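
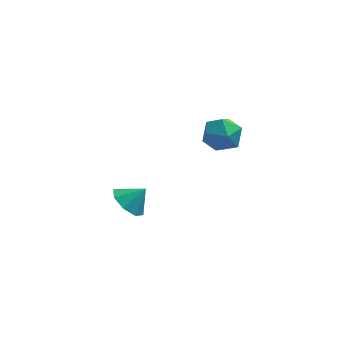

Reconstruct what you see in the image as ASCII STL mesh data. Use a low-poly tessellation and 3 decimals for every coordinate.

solid 
facet normal -0.620 0.111 0.777
outer loop
vertex -0.441 3.096 3.971
vertex -0.465 2.063 4.1
vertex 0.254 2.633 4.592
endloop
endfacet
facet normal -0.188 0.675 0.714
outer loop
vertex -0.441 3.096 3.971
vertex 0.254 2.633 4.592
vertex 0.556 3.395 3.951
endloop
endfacet
facet normal -0.285 0.956 0.065
outer loop
vertex -0.441 3.096 3.971
vertex 0.556 3.395 3.951
vertex 0.023 3.296 3.062
endloop
endfacet
facet normal -0.778 0.567 -0.272
outer loop
vertex -0.441 3.096 3.971
vertex 0.023 3.296 3.062
vertex -0.608 2.474 3.154
endloop
endfacet
facet normal -0.985 0.044 0.168
outer loop
vertex -0.441 3.096 3.971
vertex -0.608 2.474 3.154
vertex -0.465 2.063 4.1
endloop
endfacet
facet normal 0.487 0.441 0.754
outer loop
vertex 0.556 3.395 3.951
vertex 0.254 2.633 4.592
vertex 1.148 2.546 4.066
endloop
endfacet
facet normal -0.213 -0.470 0.856
outer loop
vertex 0.254 2.633 4.592
vertex -0.465 2.063 4.1
vertex 0.517 1.724 4.158
endloop
endfacet
facet normal -0.805 -0.579 -0.130
outer loop
vertex -0.465 2.063 4.1
vertex -0.608 2.474 3.154
vertex -0.016 1.625 3.269
endloop
endfacet
facet normal -0.469 0.266 -0.842
outer loop
vertex -0.608 2.474 3.154
vertex 0.023 3.296 3.062
vertex 0.286 2.387 2.628
endloop
endfacet
facet normal 0.327 0.897 -0.296
outer loop
vertex 0.023 3.296 3.062
vertex 0.556 3.395 3.951
vertex 1.005 2.957 3.12
endloop
endfacet
facet normal 0.778 -0.567 0.272
outer loop
vertex 0.981 1.924 3.249
vertex 1.148 2.546 4.066
vertex 0.517 1.724 4.158
endloop
endfacet
facet normal 0.285 -0.956 -0.065
outer loop
vertex 0.981 1.924 3.249
vertex 0.517 1.724 4.158
vertex -0.016 1.625 3.269
endloop
endfacet
facet normal 0.188 -0.675 -0.714
outer loop
vertex 0.981 1.924 3.249
vertex -0.016 1.625 3.269
vertex 0.286 2.387 2.628
endloop
endfacet
facet normal 0.620 -0.111 -0.777
outer loop
vertex 0.981 1.924 3.249
vertex 0.286 2.387 2.628
vertex 1.005 2.957 3.12
endloop
endfacet
facet normal 0.985 -0.044 -0.168
outer loop
vertex 0.981 1.924 3.249
vertex 1.005 2.957 3.12
vertex 1.148 2.546 4.066
endloop
endfacet
facet normal 0.469 -0.266 0.842
outer loop
vertex 0.517 1.724 4.158
vertex 1.148 2.546 4.066
vertex 0.254 2.633 4.592
endloop
endfacet
facet normal -0.327 -0.897 0.296
outer loop
vertex -0.016 1.625 3.269
vertex 0.517 1.724 4.158
vertex -0.465 2.063 4.1
endloop
endfacet
facet normal -0.487 -0.441 -0.754
outer loop
vertex 0.286 2.387 2.628
vertex -0.016 1.625 3.269
vertex -0.608 2.474 3.154
endloop
endfacet
facet normal 0.213 0.470 -0.856
outer loop
vertex 1.005 2.957 3.12
vertex 0.286 2.387 2.628
vertex 0.023 3.296 3.062
endloop
endfacet
facet normal 0.805 0.579 0.130
outer loop
vertex 1.148 2.546 4.066
vertex 1.005 2.957 3.12
vertex 0.556 3.395 3.951
endloop
endfacet
facet normal -0.680 -0.168 -0.714
outer loop
vertex -3.34 3.057 -2.978
vertex -4.048 3.459 -2.398
vertex -3.413 3.811 -3.086
endloop
endfacet
facet normal 0.991 0.080 -0.108
outer loop
vertex -3.34 3.057 -2.978
vertex -3.413 3.811 -3.086
vertex -3.232 3.661 -1.542
endloop
endfacet
facet normal -0.680 -0.169 -0.714
outer loop
vertex -3.413 3.811 -3.086
vertex -4.048 3.459 -2.398
vertex -3.859 4.359 -2.791
endloop
endfacet
facet normal 0.768 0.640 -0.028
outer loop
vertex -3.413 3.811 -3.086
vertex -3.859 4.359 -2.791
vertex -3.232 3.661 -1.542
endloop
endfacet
facet normal -0.681 -0.168 -0.713
outer loop
vertex -3.859 4.359 -2.791
vertex -4.048 3.459 -2.398
vertex -4.415 4.38 -2.265
endloop
endfacet
facet normal 0.339 0.883 0.323
outer loop
vertex -3.859 4.359 -2.791
vertex -4.415 4.38 -2.265
vertex -3.232 3.661 -1.542
endloop
endfacet
facet normal -0.680 -0.168 -0.714
outer loop
vertex -4.415 4.38 -2.265
vertex -4.048 3.459 -2.398
vertex -4.756 3.861 -1.818
endloop
endfacet
facet normal -0.046 0.669 0.742
outer loop
vertex -4.415 4.38 -2.265
vertex -4.756 3.861 -1.818
vertex -3.232 3.661 -1.542
endloop
endfacet
facet normal -0.680 -0.168 -0.714
outer loop
vertex -4.756 3.861 -1.818
vertex -4.048 3.459 -2.398
vertex -4.683 3.107 -1.71
endloop
endfacet
facet normal -0.161 0.125 0.979
outer loop
vertex -4.756 3.861 -1.818
vertex -4.683 3.107 -1.71
vertex -3.232 3.661 -1.542
endloop
endfacet
facet normal -0.680 -0.168 -0.714
outer loop
vertex -4.683 3.107 -1.71
vertex -4.048 3.459 -2.398
vertex -4.237 2.559 -2.006
endloop
endfacet
facet normal 0.062 -0.435 0.898
outer loop
vertex -4.683 3.107 -1.71
vertex -4.237 2.559 -2.006
vertex -3.232 3.661 -1.542
endloop
endfacet
facet normal -0.680 -0.168 -0.714
outer loop
vertex -4.237 2.559 -2.006
vertex -4.048 3.459 -2.398
vertex -3.681 2.538 -2.531
endloop
endfacet
facet normal 0.491 -0.678 0.547
outer loop
vertex -4.237 2.559 -2.006
vertex -3.681 2.538 -2.531
vertex -3.232 3.661 -1.542
endloop
endfacet
facet normal -0.680 -0.168 -0.714
outer loop
vertex -3.681 2.538 -2.531
vertex -4.048 3.459 -2.398
vertex -3.34 3.057 -2.978
endloop
endfacet
facet normal 0.876 -0.464 0.129
outer loop
vertex -3.681 2.538 -2.531
vertex -3.34 3.057 -2.978
vertex -3.232 3.661 -1.542
endloop
endfacet

endsolid


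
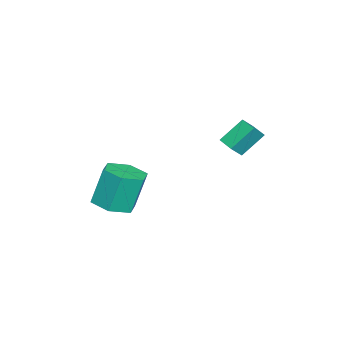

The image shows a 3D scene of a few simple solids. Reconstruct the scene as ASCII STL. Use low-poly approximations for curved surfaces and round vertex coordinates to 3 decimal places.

solid 
facet normal 0.191 -0.237 -0.953
outer loop
vertex 0.283 -3.247 -0.092
vertex -0.666 -3.367 -0.252
vertex -0.258 -2.497 -0.387
endloop
endfacet
facet normal 0.808 0.589 0.015
outer loop
vertex 0.283 -3.247 -0.092
vertex -0.258 -2.497 -0.387
vertex -0.065 -2.813 1.651
endloop
endfacet
facet normal 0.808 0.589 0.015
outer loop
vertex -0.065 -2.813 1.651
vertex -0.258 -2.497 -0.387
vertex -0.606 -2.064 1.357
endloop
endfacet
facet normal -0.190 0.237 0.953
outer loop
vertex -0.065 -2.813 1.651
vertex -0.606 -2.064 1.357
vertex -1.014 -2.933 1.492
endloop
endfacet
facet normal 0.190 -0.237 -0.953
outer loop
vertex -0.258 -2.497 -0.387
vertex -0.666 -3.367 -0.252
vertex -1.207 -2.618 -0.546
endloop
endfacet
facet normal -0.080 0.964 -0.255
outer loop
vertex -0.258 -2.497 -0.387
vertex -1.207 -2.618 -0.546
vertex -0.606 -2.064 1.357
endloop
endfacet
facet normal -0.079 0.964 -0.256
outer loop
vertex -0.606 -2.064 1.357
vertex -1.207 -2.618 -0.546
vertex -1.555 -2.184 1.197
endloop
endfacet
facet normal -0.191 0.237 0.953
outer loop
vertex -0.606 -2.064 1.357
vertex -1.555 -2.184 1.197
vertex -1.014 -2.933 1.492
endloop
endfacet
facet normal 0.190 -0.237 -0.953
outer loop
vertex -1.207 -2.618 -0.546
vertex -0.666 -3.367 -0.252
vertex -1.615 -3.487 -0.411
endloop
endfacet
facet normal -0.887 0.374 -0.270
outer loop
vertex -1.207 -2.618 -0.546
vertex -1.615 -3.487 -0.411
vertex -1.555 -2.184 1.197
endloop
endfacet
facet normal -0.887 0.374 -0.270
outer loop
vertex -1.555 -2.184 1.197
vertex -1.615 -3.487 -0.411
vertex -1.963 -3.053 1.332
endloop
endfacet
facet normal -0.191 0.237 0.953
outer loop
vertex -1.555 -2.184 1.197
vertex -1.963 -3.053 1.332
vertex -1.014 -2.933 1.492
endloop
endfacet
facet normal 0.190 -0.237 -0.953
outer loop
vertex -1.615 -3.487 -0.411
vertex -0.666 -3.367 -0.252
vertex -1.074 -4.236 -0.117
endloop
endfacet
facet normal -0.808 -0.589 -0.015
outer loop
vertex -1.615 -3.487 -0.411
vertex -1.074 -4.236 -0.117
vertex -1.963 -3.053 1.332
endloop
endfacet
facet normal -0.808 -0.589 -0.015
outer loop
vertex -1.963 -3.053 1.332
vertex -1.074 -4.236 -0.117
vertex -1.422 -3.803 1.627
endloop
endfacet
facet normal -0.191 0.237 0.953
outer loop
vertex -1.963 -3.053 1.332
vertex -1.422 -3.803 1.627
vertex -1.014 -2.933 1.492
endloop
endfacet
facet normal 0.191 -0.237 -0.953
outer loop
vertex -1.074 -4.236 -0.117
vertex -0.666 -3.367 -0.252
vertex -0.125 -4.116 0.043
endloop
endfacet
facet normal 0.079 -0.964 0.255
outer loop
vertex -1.074 -4.236 -0.117
vertex -0.125 -4.116 0.043
vertex -1.422 -3.803 1.627
endloop
endfacet
facet normal 0.080 -0.963 0.256
outer loop
vertex -1.422 -3.803 1.627
vertex -0.125 -4.116 0.043
vertex -0.473 -3.682 1.786
endloop
endfacet
facet normal -0.190 0.237 0.953
outer loop
vertex -1.422 -3.803 1.627
vertex -0.473 -3.682 1.786
vertex -1.014 -2.933 1.492
endloop
endfacet
facet normal 0.191 -0.237 -0.953
outer loop
vertex -0.125 -4.116 0.043
vertex -0.666 -3.367 -0.252
vertex 0.283 -3.247 -0.092
endloop
endfacet
facet normal 0.887 -0.374 0.270
outer loop
vertex -0.125 -4.116 0.043
vertex 0.283 -3.247 -0.092
vertex -0.473 -3.682 1.786
endloop
endfacet
facet normal 0.887 -0.374 0.270
outer loop
vertex -0.473 -3.682 1.786
vertex 0.283 -3.247 -0.092
vertex -0.065 -2.813 1.651
endloop
endfacet
facet normal -0.190 0.237 0.953
outer loop
vertex -0.473 -3.682 1.786
vertex -0.065 -2.813 1.651
vertex -1.014 -2.933 1.492
endloop
endfacet
facet normal -0.656 -0.737 0.163
outer loop
vertex -2.377 1.463 4.382
vertex -2.87 1.774 3.805
vertex -1.761 0.709 3.447
endloop
endfacet
facet normal 0.602 -0.380 0.703
outer loop
vertex -1.23 1.306 3.315
vertex -2.377 1.463 4.382
vertex -1.761 0.709 3.447
endloop
endfacet
facet normal -0.656 -0.737 0.163
outer loop
vertex -1.761 0.709 3.447
vertex -2.87 1.774 3.805
vertex -2.254 1.02 2.871
endloop
endfacet
facet normal 0.456 -0.559 -0.692
outer loop
vertex -2.254 1.02 2.871
vertex -1.23 1.306 3.315
vertex -1.761 0.709 3.447
endloop
endfacet
facet normal -0.457 0.559 0.692
outer loop
vertex -2.377 1.463 4.382
vertex -2.339 2.371 3.673
vertex -2.87 1.774 3.805
endloop
endfacet
facet normal 0.602 -0.379 0.703
outer loop
vertex -1.846 2.06 4.249
vertex -2.377 1.463 4.382
vertex -1.23 1.306 3.315
endloop
endfacet
facet normal -0.456 0.560 0.692
outer loop
vertex -1.846 2.06 4.249
vertex -2.339 2.371 3.673
vertex -2.377 1.463 4.382
endloop
endfacet
facet normal -0.601 0.380 -0.703
outer loop
vertex -2.87 1.774 3.805
vertex -2.339 2.371 3.673
vertex -2.254 1.02 2.871
endloop
endfacet
facet normal 0.456 -0.560 -0.692
outer loop
vertex -1.723 1.617 2.738
vertex -1.23 1.306 3.315
vertex -2.254 1.02 2.871
endloop
endfacet
facet normal -0.602 0.379 -0.703
outer loop
vertex -2.254 1.02 2.871
vertex -2.339 2.371 3.673
vertex -1.723 1.617 2.738
endloop
endfacet
facet normal 0.656 0.737 -0.163
outer loop
vertex -1.723 1.617 2.738
vertex -1.846 2.06 4.249
vertex -1.23 1.306 3.315
endloop
endfacet
facet normal 0.655 0.737 -0.163
outer loop
vertex -2.339 2.371 3.673
vertex -1.846 2.06 4.249
vertex -1.723 1.617 2.738
endloop
endfacet

endsolid


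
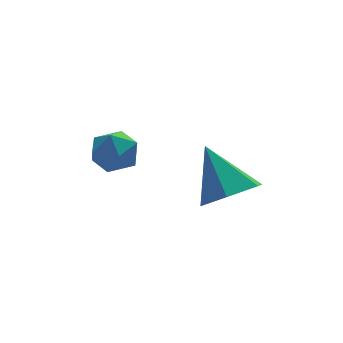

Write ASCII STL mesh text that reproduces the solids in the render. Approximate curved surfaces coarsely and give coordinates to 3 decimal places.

solid 
facet normal 0.188 -0.642 -0.744
outer loop
vertex -1.18 0.725 -0.835
vertex -2.013 0.58 -0.92
vertex -1.643 1.203 -1.364
endloop
endfacet
facet normal 0.659 0.746 0.097
outer loop
vertex -1.18 0.725 -0.835
vertex -1.643 1.203 -1.364
vertex -2.307 1.58 0.24
endloop
endfacet
facet normal 0.188 -0.642 -0.744
outer loop
vertex -1.643 1.203 -1.364
vertex -2.013 0.58 -0.92
vertex -2.476 1.058 -1.449
endloop
endfacet
facet normal -0.137 0.950 -0.280
outer loop
vertex -1.643 1.203 -1.364
vertex -2.476 1.058 -1.449
vertex -2.307 1.58 0.24
endloop
endfacet
facet normal 0.188 -0.641 -0.744
outer loop
vertex -2.476 1.058 -1.449
vertex -2.013 0.58 -0.92
vertex -2.847 0.435 -1.006
endloop
endfacet
facet normal -0.876 0.479 -0.060
outer loop
vertex -2.476 1.058 -1.449
vertex -2.847 0.435 -1.006
vertex -2.307 1.58 0.24
endloop
endfacet
facet normal 0.188 -0.641 -0.744
outer loop
vertex -2.847 0.435 -1.006
vertex -2.013 0.58 -0.92
vertex -2.384 -0.043 -0.477
endloop
endfacet
facet normal -0.819 -0.199 0.538
outer loop
vertex -2.847 0.435 -1.006
vertex -2.384 -0.043 -0.477
vertex -2.307 1.58 0.24
endloop
endfacet
facet normal 0.188 -0.641 -0.744
outer loop
vertex -2.384 -0.043 -0.477
vertex -2.013 0.58 -0.92
vertex -1.551 0.101 -0.391
endloop
endfacet
facet normal -0.025 -0.403 0.915
outer loop
vertex -2.384 -0.043 -0.477
vertex -1.551 0.101 -0.391
vertex -2.307 1.58 0.24
endloop
endfacet
facet normal 0.188 -0.641 -0.744
outer loop
vertex -1.551 0.101 -0.391
vertex -2.013 0.58 -0.92
vertex -1.18 0.725 -0.835
endloop
endfacet
facet normal 0.716 0.069 0.695
outer loop
vertex -1.551 0.101 -0.391
vertex -1.18 0.725 -0.835
vertex -2.307 1.58 0.24
endloop
endfacet
facet normal -0.691 0.159 0.706
outer loop
vertex -4.356 3.832 -0.382
vertex -4.613 3.185 -0.488
vertex -4.104 3.288 -0.013
endloop
endfacet
facet normal -0.095 0.528 0.844
outer loop
vertex -4.356 3.832 -0.382
vertex -4.104 3.288 -0.013
vertex -3.663 3.775 -0.268
endloop
endfacet
facet normal 0.032 0.958 0.286
outer loop
vertex -4.356 3.832 -0.382
vertex -3.663 3.775 -0.268
vertex -3.9 3.972 -0.901
endloop
endfacet
facet normal -0.483 0.854 -0.194
outer loop
vertex -4.356 3.832 -0.382
vertex -3.9 3.972 -0.901
vertex -4.488 3.608 -1.037
endloop
endfacet
facet normal -0.931 0.359 0.065
outer loop
vertex -4.356 3.832 -0.382
vertex -4.488 3.608 -1.037
vertex -4.613 3.185 -0.488
endloop
endfacet
facet normal 0.444 0.065 0.893
outer loop
vertex -3.663 3.775 -0.268
vertex -4.104 3.288 -0.013
vertex -3.492 3.092 -0.303
endloop
endfacet
facet normal -0.518 -0.532 0.670
outer loop
vertex -4.104 3.288 -0.013
vertex -4.613 3.185 -0.488
vertex -4.08 2.728 -0.439
endloop
endfacet
facet normal -0.907 -0.208 -0.367
outer loop
vertex -4.613 3.185 -0.488
vertex -4.488 3.608 -1.037
vertex -4.317 2.925 -1.072
endloop
endfacet
facet normal -0.184 0.590 -0.786
outer loop
vertex -4.488 3.608 -1.037
vertex -3.9 3.972 -0.901
vertex -3.876 3.412 -1.327
endloop
endfacet
facet normal 0.651 0.759 -0.008
outer loop
vertex -3.9 3.972 -0.901
vertex -3.663 3.775 -0.268
vertex -3.367 3.515 -0.852
endloop
endfacet
facet normal 0.483 -0.854 0.194
outer loop
vertex -3.624 2.868 -0.958
vertex -3.492 3.092 -0.303
vertex -4.08 2.728 -0.439
endloop
endfacet
facet normal -0.032 -0.958 -0.286
outer loop
vertex -3.624 2.868 -0.958
vertex -4.08 2.728 -0.439
vertex -4.317 2.925 -1.072
endloop
endfacet
facet normal 0.095 -0.528 -0.844
outer loop
vertex -3.624 2.868 -0.958
vertex -4.317 2.925 -1.072
vertex -3.876 3.412 -1.327
endloop
endfacet
facet normal 0.691 -0.159 -0.706
outer loop
vertex -3.624 2.868 -0.958
vertex -3.876 3.412 -1.327
vertex -3.367 3.515 -0.852
endloop
endfacet
facet normal 0.931 -0.359 -0.065
outer loop
vertex -3.624 2.868 -0.958
vertex -3.367 3.515 -0.852
vertex -3.492 3.092 -0.303
endloop
endfacet
facet normal 0.184 -0.590 0.786
outer loop
vertex -4.08 2.728 -0.439
vertex -3.492 3.092 -0.303
vertex -4.104 3.288 -0.013
endloop
endfacet
facet normal -0.651 -0.759 0.008
outer loop
vertex -4.317 2.925 -1.072
vertex -4.08 2.728 -0.439
vertex -4.613 3.185 -0.488
endloop
endfacet
facet normal -0.444 -0.065 -0.893
outer loop
vertex -3.876 3.412 -1.327
vertex -4.317 2.925 -1.072
vertex -4.488 3.608 -1.037
endloop
endfacet
facet normal 0.518 0.532 -0.670
outer loop
vertex -3.367 3.515 -0.852
vertex -3.876 3.412 -1.327
vertex -3.9 3.972 -0.901
endloop
endfacet
facet normal 0.907 0.208 0.367
outer loop
vertex -3.492 3.092 -0.303
vertex -3.367 3.515 -0.852
vertex -3.663 3.775 -0.268
endloop
endfacet

endsolid


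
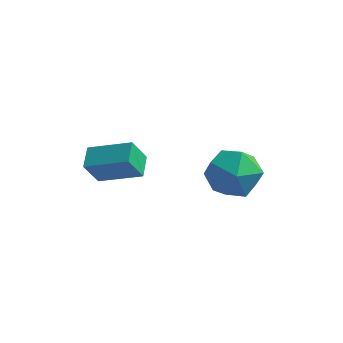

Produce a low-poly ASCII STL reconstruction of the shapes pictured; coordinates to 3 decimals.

solid 
facet normal -0.831 0.546 -0.109
outer loop
vertex 0.44 4.485 -0.394
vertex -0.184 3.591 -0.118
vertex 0.174 4.296 0.683
endloop
endfacet
facet normal -0.283 0.954 0.097
outer loop
vertex 0.44 4.485 -0.394
vertex 0.174 4.296 0.683
vertex 1.212 4.632 0.411
endloop
endfacet
facet normal 0.234 0.892 -0.387
outer loop
vertex 0.44 4.485 -0.394
vertex 1.212 4.632 0.411
vertex 1.497 4.136 -0.558
endloop
endfacet
facet normal 0.007 0.444 -0.896
outer loop
vertex 0.44 4.485 -0.394
vertex 1.497 4.136 -0.558
vertex 0.634 3.492 -0.884
endloop
endfacet
facet normal -0.650 0.230 -0.724
outer loop
vertex 0.44 4.485 -0.394
vertex 0.634 3.492 -0.884
vertex -0.184 3.591 -0.118
endloop
endfacet
facet normal -0.037 0.696 0.717
outer loop
vertex 1.212 4.632 0.411
vertex 0.174 4.296 0.683
vertex 1.066 3.828 1.184
endloop
endfacet
facet normal -0.924 0.036 0.381
outer loop
vertex 0.174 4.296 0.683
vertex -0.184 3.591 -0.118
vertex 0.203 3.184 0.858
endloop
endfacet
facet normal -0.632 -0.475 -0.613
outer loop
vertex -0.184 3.591 -0.118
vertex 0.634 3.492 -0.884
vertex 0.488 2.688 -0.111
endloop
endfacet
facet normal 0.433 -0.129 -0.892
outer loop
vertex 0.634 3.492 -0.884
vertex 1.497 4.136 -0.558
vertex 1.526 3.024 -0.383
endloop
endfacet
facet normal 0.801 0.595 -0.069
outer loop
vertex 1.497 4.136 -0.558
vertex 1.212 4.632 0.411
vertex 1.884 3.729 0.418
endloop
endfacet
facet normal -0.007 -0.444 0.896
outer loop
vertex 1.26 2.835 0.694
vertex 1.066 3.828 1.184
vertex 0.203 3.184 0.858
endloop
endfacet
facet normal -0.234 -0.892 0.387
outer loop
vertex 1.26 2.835 0.694
vertex 0.203 3.184 0.858
vertex 0.488 2.688 -0.111
endloop
endfacet
facet normal 0.283 -0.954 -0.097
outer loop
vertex 1.26 2.835 0.694
vertex 0.488 2.688 -0.111
vertex 1.526 3.024 -0.383
endloop
endfacet
facet normal 0.831 -0.546 0.109
outer loop
vertex 1.26 2.835 0.694
vertex 1.526 3.024 -0.383
vertex 1.884 3.729 0.418
endloop
endfacet
facet normal 0.650 -0.230 0.724
outer loop
vertex 1.26 2.835 0.694
vertex 1.884 3.729 0.418
vertex 1.066 3.828 1.184
endloop
endfacet
facet normal -0.433 0.129 0.892
outer loop
vertex 0.203 3.184 0.858
vertex 1.066 3.828 1.184
vertex 0.174 4.296 0.683
endloop
endfacet
facet normal -0.801 -0.595 0.069
outer loop
vertex 0.488 2.688 -0.111
vertex 0.203 3.184 0.858
vertex -0.184 3.591 -0.118
endloop
endfacet
facet normal 0.037 -0.696 -0.717
outer loop
vertex 1.526 3.024 -0.383
vertex 0.488 2.688 -0.111
vertex 0.634 3.492 -0.884
endloop
endfacet
facet normal 0.924 -0.036 -0.381
outer loop
vertex 1.884 3.729 0.418
vertex 1.526 3.024 -0.383
vertex 1.497 4.136 -0.558
endloop
endfacet
facet normal 0.632 0.475 0.613
outer loop
vertex 1.066 3.828 1.184
vertex 1.884 3.729 0.418
vertex 1.212 4.632 0.411
endloop
endfacet
facet normal -0.272 -0.420 0.866
outer loop
vertex -2.145 2.123 1.949
vertex -3.682 1.941 1.378
vertex -1.925 1.303 1.62
endloop
endfacet
facet normal 0.932 0.111 0.346
outer loop
vertex -1.618 1.779 0.642
vertex -2.145 2.123 1.949
vertex -1.925 1.303 1.62
endloop
endfacet
facet normal -0.272 -0.420 0.866
outer loop
vertex -1.925 1.303 1.62
vertex -3.682 1.941 1.378
vertex -3.463 1.122 1.049
endloop
endfacet
facet normal 0.241 -0.900 -0.363
outer loop
vertex -3.463 1.122 1.049
vertex -1.618 1.779 0.642
vertex -1.925 1.303 1.62
endloop
endfacet
facet normal -0.241 0.900 0.362
outer loop
vertex -2.145 2.123 1.949
vertex -3.375 2.417 0.4
vertex -3.682 1.941 1.378
endloop
endfacet
facet normal 0.932 0.110 0.347
outer loop
vertex -1.837 2.598 0.971
vertex -2.145 2.123 1.949
vertex -1.618 1.779 0.642
endloop
endfacet
facet normal -0.240 0.901 0.362
outer loop
vertex -1.837 2.598 0.971
vertex -3.375 2.417 0.4
vertex -2.145 2.123 1.949
endloop
endfacet
facet normal -0.932 -0.110 -0.346
outer loop
vertex -3.682 1.941 1.378
vertex -3.375 2.417 0.4
vertex -3.463 1.122 1.049
endloop
endfacet
facet normal 0.241 -0.901 -0.362
outer loop
vertex -3.155 1.597 0.071
vertex -1.618 1.779 0.642
vertex -3.463 1.122 1.049
endloop
endfacet
facet normal -0.931 -0.111 -0.347
outer loop
vertex -3.463 1.122 1.049
vertex -3.375 2.417 0.4
vertex -3.155 1.597 0.071
endloop
endfacet
facet normal 0.272 0.420 -0.866
outer loop
vertex -3.155 1.597 0.071
vertex -1.837 2.598 0.971
vertex -1.618 1.779 0.642
endloop
endfacet
facet normal 0.272 0.420 -0.866
outer loop
vertex -3.375 2.417 0.4
vertex -1.837 2.598 0.971
vertex -3.155 1.597 0.071
endloop
endfacet

endsolid


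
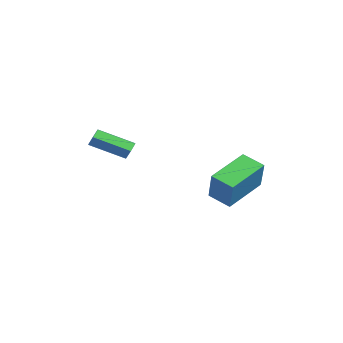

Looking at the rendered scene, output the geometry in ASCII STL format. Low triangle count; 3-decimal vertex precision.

solid 
facet normal 0.303 0.853 -0.426
outer loop
vertex -2.698 -2.21 2.053
vertex -3.018 -1.942 2.362
vertex -2.531 -2.039 2.514
endloop
endfacet
facet normal 0.897 -0.405 -0.175
outer loop
vertex -2.698 -2.21 2.053
vertex -2.531 -2.039 2.514
vertex -3.221 -3.686 2.789
endloop
endfacet
facet normal 0.897 -0.405 -0.174
outer loop
vertex -3.221 -3.686 2.789
vertex -2.531 -2.039 2.514
vertex -3.054 -3.515 3.251
endloop
endfacet
facet normal -0.303 -0.853 0.425
outer loop
vertex -3.221 -3.686 2.789
vertex -3.054 -3.515 3.251
vertex -3.542 -3.418 3.098
endloop
endfacet
facet normal 0.302 0.853 -0.425
outer loop
vertex -2.531 -2.039 2.514
vertex -3.018 -1.942 2.362
vertex -2.852 -1.771 2.824
endloop
endfacet
facet normal 0.727 0.083 0.681
outer loop
vertex -2.531 -2.039 2.514
vertex -2.852 -1.771 2.824
vertex -3.054 -3.515 3.251
endloop
endfacet
facet normal 0.726 0.083 0.682
outer loop
vertex -3.054 -3.515 3.251
vertex -2.852 -1.771 2.824
vertex -3.375 -3.247 3.56
endloop
endfacet
facet normal -0.303 -0.853 0.425
outer loop
vertex -3.054 -3.515 3.251
vertex -3.375 -3.247 3.56
vertex -3.542 -3.418 3.098
endloop
endfacet
facet normal 0.303 0.853 -0.425
outer loop
vertex -2.852 -1.771 2.824
vertex -3.018 -1.942 2.362
vertex -3.339 -1.674 2.671
endloop
endfacet
facet normal -0.172 0.488 0.856
outer loop
vertex -2.852 -1.771 2.824
vertex -3.339 -1.674 2.671
vertex -3.375 -3.247 3.56
endloop
endfacet
facet normal -0.172 0.488 0.856
outer loop
vertex -3.375 -3.247 3.56
vertex -3.339 -1.674 2.671
vertex -3.862 -3.15 3.407
endloop
endfacet
facet normal -0.303 -0.853 0.425
outer loop
vertex -3.375 -3.247 3.56
vertex -3.862 -3.15 3.407
vertex -3.542 -3.418 3.098
endloop
endfacet
facet normal 0.303 0.853 -0.425
outer loop
vertex -3.339 -1.674 2.671
vertex -3.018 -1.942 2.362
vertex -3.506 -1.845 2.209
endloop
endfacet
facet normal -0.897 0.405 0.175
outer loop
vertex -3.339 -1.674 2.671
vertex -3.506 -1.845 2.209
vertex -3.862 -3.15 3.407
endloop
endfacet
facet normal -0.897 0.405 0.175
outer loop
vertex -3.862 -3.15 3.407
vertex -3.506 -1.845 2.209
vertex -4.029 -3.321 2.946
endloop
endfacet
facet normal -0.303 -0.853 0.426
outer loop
vertex -3.862 -3.15 3.407
vertex -4.029 -3.321 2.946
vertex -3.542 -3.418 3.098
endloop
endfacet
facet normal 0.303 0.853 -0.425
outer loop
vertex -3.506 -1.845 2.209
vertex -3.018 -1.942 2.362
vertex -3.185 -2.113 1.9
endloop
endfacet
facet normal -0.726 -0.083 -0.682
outer loop
vertex -3.506 -1.845 2.209
vertex -3.185 -2.113 1.9
vertex -4.029 -3.321 2.946
endloop
endfacet
facet normal -0.727 -0.082 -0.682
outer loop
vertex -4.029 -3.321 2.946
vertex -3.185 -2.113 1.9
vertex -3.708 -3.589 2.636
endloop
endfacet
facet normal -0.302 -0.853 0.425
outer loop
vertex -4.029 -3.321 2.946
vertex -3.708 -3.589 2.636
vertex -3.542 -3.418 3.098
endloop
endfacet
facet normal 0.303 0.853 -0.425
outer loop
vertex -3.185 -2.113 1.9
vertex -3.018 -1.942 2.362
vertex -2.698 -2.21 2.053
endloop
endfacet
facet normal 0.172 -0.488 -0.856
outer loop
vertex -3.185 -2.113 1.9
vertex -2.698 -2.21 2.053
vertex -3.708 -3.589 2.636
endloop
endfacet
facet normal 0.172 -0.488 -0.856
outer loop
vertex -3.708 -3.589 2.636
vertex -2.698 -2.21 2.053
vertex -3.221 -3.686 2.789
endloop
endfacet
facet normal -0.303 -0.853 0.425
outer loop
vertex -3.708 -3.589 2.636
vertex -3.221 -3.686 2.789
vertex -3.542 -3.418 3.098
endloop
endfacet
facet normal -0.514 0.069 -0.855
outer loop
vertex 1.195 0.294 1.143
vertex 0.212 1.857 1.859
vertex 1.951 0.953 0.742
endloop
endfacet
facet normal 0.496 -0.789 -0.362
outer loop
vertex 2.768 0.843 2.101
vertex 1.195 0.294 1.143
vertex 1.951 0.953 0.742
endloop
endfacet
facet normal -0.514 0.068 -0.855
outer loop
vertex 1.951 0.953 0.742
vertex 0.212 1.857 1.859
vertex 0.968 2.516 1.457
endloop
endfacet
facet normal 0.700 0.610 -0.371
outer loop
vertex 0.968 2.516 1.457
vertex 2.768 0.843 2.101
vertex 1.951 0.953 0.742
endloop
endfacet
facet normal -0.700 -0.610 0.371
outer loop
vertex 1.195 0.294 1.143
vertex 1.029 1.747 3.218
vertex 0.212 1.857 1.859
endloop
endfacet
facet normal 0.496 -0.789 -0.362
outer loop
vertex 2.012 0.184 2.503
vertex 1.195 0.294 1.143
vertex 2.768 0.843 2.101
endloop
endfacet
facet normal -0.700 -0.610 0.371
outer loop
vertex 2.012 0.184 2.503
vertex 1.029 1.747 3.218
vertex 1.195 0.294 1.143
endloop
endfacet
facet normal -0.496 0.789 0.362
outer loop
vertex 0.212 1.857 1.859
vertex 1.029 1.747 3.218
vertex 0.968 2.516 1.457
endloop
endfacet
facet normal 0.700 0.610 -0.371
outer loop
vertex 1.785 2.406 2.817
vertex 2.768 0.843 2.101
vertex 0.968 2.516 1.457
endloop
endfacet
facet normal -0.496 0.789 0.362
outer loop
vertex 0.968 2.516 1.457
vertex 1.029 1.747 3.218
vertex 1.785 2.406 2.817
endloop
endfacet
facet normal 0.514 -0.068 0.855
outer loop
vertex 1.785 2.406 2.817
vertex 2.012 0.184 2.503
vertex 2.768 0.843 2.101
endloop
endfacet
facet normal 0.513 -0.068 0.855
outer loop
vertex 1.029 1.747 3.218
vertex 2.012 0.184 2.503
vertex 1.785 2.406 2.817
endloop
endfacet

endsolid


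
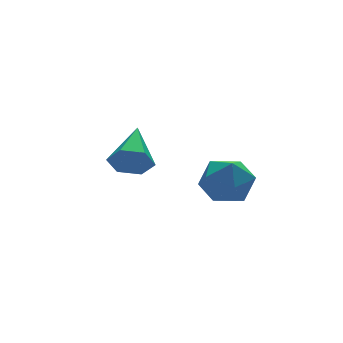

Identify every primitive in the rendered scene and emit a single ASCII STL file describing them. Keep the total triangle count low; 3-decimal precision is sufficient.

solid 
facet normal -0.519 -0.768 -0.375
outer loop
vertex -0.538 1.567 0.009
vertex -0.932 1.511 0.668
vertex -1.191 1.963 0.101
endloop
endfacet
facet normal 0.274 0.622 -0.734
outer loop
vertex -0.538 1.567 0.009
vertex -1.191 1.963 0.101
vertex 0.012 2.909 1.352
endloop
endfacet
facet normal -0.518 -0.768 -0.376
outer loop
vertex -1.191 1.963 0.101
vertex -0.932 1.511 0.668
vertex -1.586 1.907 0.76
endloop
endfacet
facet normal -0.464 0.862 -0.205
outer loop
vertex -1.191 1.963 0.101
vertex -1.586 1.907 0.76
vertex 0.012 2.909 1.352
endloop
endfacet
facet normal -0.518 -0.769 -0.375
outer loop
vertex -1.586 1.907 0.76
vertex -0.932 1.511 0.668
vertex -1.326 1.455 1.327
endloop
endfacet
facet normal -0.560 0.504 0.658
outer loop
vertex -1.586 1.907 0.76
vertex -1.326 1.455 1.327
vertex 0.012 2.909 1.352
endloop
endfacet
facet normal -0.519 -0.768 -0.375
outer loop
vertex -1.326 1.455 1.327
vertex -0.932 1.511 0.668
vertex -0.673 1.059 1.235
endloop
endfacet
facet normal 0.083 -0.094 0.992
outer loop
vertex -1.326 1.455 1.327
vertex -0.673 1.059 1.235
vertex 0.012 2.909 1.352
endloop
endfacet
facet normal -0.518 -0.768 -0.376
outer loop
vertex -0.673 1.059 1.235
vertex -0.932 1.511 0.668
vertex -0.278 1.115 0.576
endloop
endfacet
facet normal 0.821 -0.333 0.464
outer loop
vertex -0.673 1.059 1.235
vertex -0.278 1.115 0.576
vertex 0.012 2.909 1.352
endloop
endfacet
facet normal -0.518 -0.769 -0.375
outer loop
vertex -0.278 1.115 0.576
vertex -0.932 1.511 0.668
vertex -0.538 1.567 0.009
endloop
endfacet
facet normal 0.916 0.025 -0.400
outer loop
vertex -0.278 1.115 0.576
vertex -0.538 1.567 0.009
vertex 0.012 2.909 1.352
endloop
endfacet
facet normal 0.219 0.341 0.914
outer loop
vertex 0.613 -0.74 1.393
vertex 0.888 -1.618 1.655
vertex 1.523 -1.011 1.276
endloop
endfacet
facet normal 0.308 0.852 0.423
outer loop
vertex 0.613 -0.74 1.393
vertex 1.523 -1.011 1.276
vertex 1.081 -0.511 0.591
endloop
endfacet
facet normal -0.315 0.945 0.086
outer loop
vertex 0.613 -0.74 1.393
vertex 1.081 -0.511 0.591
vertex 0.173 -0.809 0.545
endloop
endfacet
facet normal -0.788 0.492 0.369
outer loop
vertex 0.613 -0.74 1.393
vertex 0.173 -0.809 0.545
vertex 0.054 -1.493 1.203
endloop
endfacet
facet normal -0.459 0.119 0.880
outer loop
vertex 0.613 -0.74 1.393
vertex 0.054 -1.493 1.203
vertex 0.888 -1.618 1.655
endloop
endfacet
facet normal 0.784 0.619 -0.054
outer loop
vertex 1.081 -0.511 0.591
vertex 1.523 -1.011 1.276
vertex 1.646 -1.247 0.357
endloop
endfacet
facet normal 0.640 -0.207 0.740
outer loop
vertex 1.523 -1.011 1.276
vertex 0.888 -1.618 1.655
vertex 1.527 -1.931 1.015
endloop
endfacet
facet normal -0.456 -0.568 0.685
outer loop
vertex 0.888 -1.618 1.655
vertex 0.054 -1.493 1.203
vertex 0.619 -2.229 0.969
endloop
endfacet
facet normal -0.989 0.036 -0.142
outer loop
vertex 0.054 -1.493 1.203
vertex 0.173 -0.809 0.545
vertex 0.177 -1.729 0.284
endloop
endfacet
facet normal -0.222 0.770 -0.598
outer loop
vertex 0.173 -0.809 0.545
vertex 1.081 -0.511 0.591
vertex 0.812 -1.122 -0.095
endloop
endfacet
facet normal 0.788 -0.492 -0.369
outer loop
vertex 1.087 -2.0 0.167
vertex 1.646 -1.247 0.357
vertex 1.527 -1.931 1.015
endloop
endfacet
facet normal 0.315 -0.945 -0.086
outer loop
vertex 1.087 -2.0 0.167
vertex 1.527 -1.931 1.015
vertex 0.619 -2.229 0.969
endloop
endfacet
facet normal -0.308 -0.852 -0.423
outer loop
vertex 1.087 -2.0 0.167
vertex 0.619 -2.229 0.969
vertex 0.177 -1.729 0.284
endloop
endfacet
facet normal -0.219 -0.341 -0.914
outer loop
vertex 1.087 -2.0 0.167
vertex 0.177 -1.729 0.284
vertex 0.812 -1.122 -0.095
endloop
endfacet
facet normal 0.459 -0.119 -0.880
outer loop
vertex 1.087 -2.0 0.167
vertex 0.812 -1.122 -0.095
vertex 1.646 -1.247 0.357
endloop
endfacet
facet normal 0.989 -0.036 0.142
outer loop
vertex 1.527 -1.931 1.015
vertex 1.646 -1.247 0.357
vertex 1.523 -1.011 1.276
endloop
endfacet
facet normal 0.222 -0.770 0.598
outer loop
vertex 0.619 -2.229 0.969
vertex 1.527 -1.931 1.015
vertex 0.888 -1.618 1.655
endloop
endfacet
facet normal -0.784 -0.619 0.054
outer loop
vertex 0.177 -1.729 0.284
vertex 0.619 -2.229 0.969
vertex 0.054 -1.493 1.203
endloop
endfacet
facet normal -0.640 0.207 -0.740
outer loop
vertex 0.812 -1.122 -0.095
vertex 0.177 -1.729 0.284
vertex 0.173 -0.809 0.545
endloop
endfacet
facet normal 0.456 0.568 -0.685
outer loop
vertex 1.646 -1.247 0.357
vertex 0.812 -1.122 -0.095
vertex 1.081 -0.511 0.591
endloop
endfacet

endsolid


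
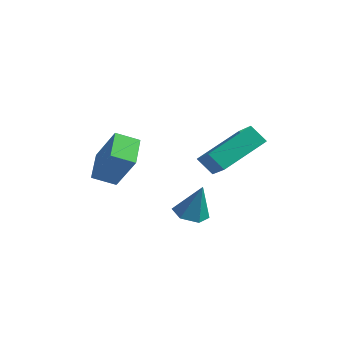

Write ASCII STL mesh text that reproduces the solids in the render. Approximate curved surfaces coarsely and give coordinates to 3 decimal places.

solid 
facet normal -0.685 -0.146 0.714
outer loop
vertex 2.987 0.334 -0.524
vertex 3.493 2.046 0.311
vertex 1.985 1.03 -1.344
endloop
endfacet
facet normal -0.257 -0.869 -0.424
outer loop
vertex 2.567 1.154 -1.951
vertex 2.987 0.334 -0.524
vertex 1.985 1.03 -1.344
endloop
endfacet
facet normal -0.685 -0.146 0.714
outer loop
vertex 1.985 1.03 -1.344
vertex 3.493 2.046 0.311
vertex 2.49 2.742 -0.509
endloop
endfacet
facet normal -0.682 0.473 -0.557
outer loop
vertex 2.49 2.742 -0.509
vertex 2.567 1.154 -1.951
vertex 1.985 1.03 -1.344
endloop
endfacet
facet normal 0.682 -0.473 0.557
outer loop
vertex 2.987 0.334 -0.524
vertex 4.075 2.17 -0.296
vertex 3.493 2.046 0.311
endloop
endfacet
facet normal -0.256 -0.869 -0.424
outer loop
vertex 3.57 0.458 -1.131
vertex 2.987 0.334 -0.524
vertex 2.567 1.154 -1.951
endloop
endfacet
facet normal 0.682 -0.473 0.558
outer loop
vertex 3.57 0.458 -1.131
vertex 4.075 2.17 -0.296
vertex 2.987 0.334 -0.524
endloop
endfacet
facet normal 0.257 0.869 0.424
outer loop
vertex 3.493 2.046 0.311
vertex 4.075 2.17 -0.296
vertex 2.49 2.742 -0.509
endloop
endfacet
facet normal -0.682 0.474 -0.558
outer loop
vertex 3.073 2.866 -1.116
vertex 2.567 1.154 -1.951
vertex 2.49 2.742 -0.509
endloop
endfacet
facet normal 0.257 0.869 0.424
outer loop
vertex 2.49 2.742 -0.509
vertex 4.075 2.17 -0.296
vertex 3.073 2.866 -1.116
endloop
endfacet
facet normal 0.685 0.146 -0.714
outer loop
vertex 3.073 2.866 -1.116
vertex 3.57 0.458 -1.131
vertex 2.567 1.154 -1.951
endloop
endfacet
facet normal 0.685 0.146 -0.714
outer loop
vertex 4.075 2.17 -0.296
vertex 3.57 0.458 -1.131
vertex 3.073 2.866 -1.116
endloop
endfacet
facet normal -0.669 -0.620 0.411
outer loop
vertex -0.085 -1.076 -0.986
vertex -0.726 -0.051 -0.482
vertex -1.049 -0.978 -2.408
endloop
endfacet
facet normal 0.489 -0.782 -0.385
outer loop
vertex -0.414 -0.389 -2.798
vertex -0.085 -1.076 -0.986
vertex -1.049 -0.978 -2.408
endloop
endfacet
facet normal -0.668 -0.620 0.411
outer loop
vertex -1.049 -0.978 -2.408
vertex -0.726 -0.051 -0.482
vertex -1.69 0.046 -1.904
endloop
endfacet
facet normal -0.560 0.056 -0.827
outer loop
vertex -1.69 0.046 -1.904
vertex -0.414 -0.389 -2.798
vertex -1.049 -0.978 -2.408
endloop
endfacet
facet normal 0.560 -0.056 0.827
outer loop
vertex -0.085 -1.076 -0.986
vertex -0.091 0.538 -0.872
vertex -0.726 -0.051 -0.482
endloop
endfacet
facet normal 0.490 -0.782 -0.385
outer loop
vertex 0.55 -0.486 -1.376
vertex -0.085 -1.076 -0.986
vertex -0.414 -0.389 -2.798
endloop
endfacet
facet normal 0.560 -0.056 0.827
outer loop
vertex 0.55 -0.486 -1.376
vertex -0.091 0.538 -0.872
vertex -0.085 -1.076 -0.986
endloop
endfacet
facet normal -0.489 0.782 0.385
outer loop
vertex -0.726 -0.051 -0.482
vertex -0.091 0.538 -0.872
vertex -1.69 0.046 -1.904
endloop
endfacet
facet normal -0.560 0.056 -0.827
outer loop
vertex -1.055 0.636 -2.294
vertex -0.414 -0.389 -2.798
vertex -1.69 0.046 -1.904
endloop
endfacet
facet normal -0.490 0.782 0.386
outer loop
vertex -1.69 0.046 -1.904
vertex -0.091 0.538 -0.872
vertex -1.055 0.636 -2.294
endloop
endfacet
facet normal 0.668 0.620 -0.411
outer loop
vertex -1.055 0.636 -2.294
vertex 0.55 -0.486 -1.376
vertex -0.414 -0.389 -2.798
endloop
endfacet
facet normal 0.668 0.620 -0.410
outer loop
vertex -0.091 0.538 -0.872
vertex 0.55 -0.486 -1.376
vertex -1.055 0.636 -2.294
endloop
endfacet
facet normal -0.278 -0.123 -0.953
outer loop
vertex 2.403 1.207 -4.169
vertex 1.872 0.834 -3.966
vertex 1.808 1.507 -4.034
endloop
endfacet
facet normal 0.472 0.868 0.153
outer loop
vertex 2.403 1.207 -4.169
vertex 1.808 1.507 -4.034
vertex 2.268 1.006 -2.614
endloop
endfacet
facet normal -0.278 -0.123 -0.953
outer loop
vertex 1.808 1.507 -4.034
vertex 1.872 0.834 -3.966
vertex 1.277 1.133 -3.831
endloop
endfacet
facet normal -0.410 0.810 0.419
outer loop
vertex 1.808 1.507 -4.034
vertex 1.277 1.133 -3.831
vertex 2.268 1.006 -2.614
endloop
endfacet
facet normal -0.278 -0.123 -0.953
outer loop
vertex 1.277 1.133 -3.831
vertex 1.872 0.834 -3.966
vertex 1.342 0.46 -3.763
endloop
endfacet
facet normal -0.776 -0.011 0.631
outer loop
vertex 1.277 1.133 -3.831
vertex 1.342 0.46 -3.763
vertex 2.268 1.006 -2.614
endloop
endfacet
facet normal -0.279 -0.122 -0.953
outer loop
vertex 1.342 0.46 -3.763
vertex 1.872 0.834 -3.966
vertex 1.937 0.16 -3.899
endloop
endfacet
facet normal -0.259 -0.775 0.577
outer loop
vertex 1.342 0.46 -3.763
vertex 1.937 0.16 -3.899
vertex 2.268 1.006 -2.614
endloop
endfacet
facet normal -0.279 -0.122 -0.953
outer loop
vertex 1.937 0.16 -3.899
vertex 1.872 0.834 -3.966
vertex 2.467 0.534 -4.102
endloop
endfacet
facet normal 0.625 -0.716 0.311
outer loop
vertex 1.937 0.16 -3.899
vertex 2.467 0.534 -4.102
vertex 2.268 1.006 -2.614
endloop
endfacet
facet normal -0.279 -0.121 -0.953
outer loop
vertex 2.467 0.534 -4.102
vertex 1.872 0.834 -3.966
vertex 2.403 1.207 -4.169
endloop
endfacet
facet normal 0.990 0.104 0.099
outer loop
vertex 2.467 0.534 -4.102
vertex 2.403 1.207 -4.169
vertex 2.268 1.006 -2.614
endloop
endfacet

endsolid


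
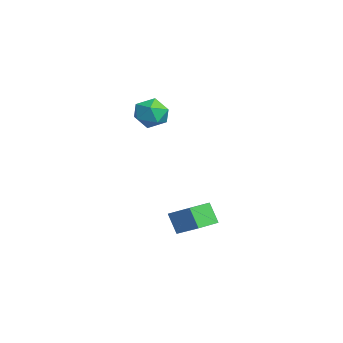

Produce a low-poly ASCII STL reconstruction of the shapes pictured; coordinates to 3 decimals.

solid 
facet normal -0.078 0.777 0.624
outer loop
vertex -0.558 2.569 3.624
vertex -0.172 1.903 4.501
vertex 0.585 2.504 3.847
endloop
endfacet
facet normal 0.064 0.997 -0.039
outer loop
vertex -0.558 2.569 3.624
vertex 0.585 2.504 3.847
vertex 0.204 2.485 2.744
endloop
endfacet
facet normal -0.455 0.759 -0.466
outer loop
vertex -0.558 2.569 3.624
vertex 0.204 2.485 2.744
vertex -0.789 1.873 2.717
endloop
endfacet
facet normal -0.918 0.391 -0.066
outer loop
vertex -0.558 2.569 3.624
vertex -0.789 1.873 2.717
vertex -1.021 1.513 3.803
endloop
endfacet
facet normal -0.685 0.403 0.607
outer loop
vertex -0.558 2.569 3.624
vertex -1.021 1.513 3.803
vertex -0.172 1.903 4.501
endloop
endfacet
facet normal 0.677 0.694 -0.246
outer loop
vertex 0.204 2.485 2.744
vertex 0.585 2.504 3.847
vertex 1.061 1.767 3.077
endloop
endfacet
facet normal 0.447 0.338 0.828
outer loop
vertex 0.585 2.504 3.847
vertex -0.172 1.903 4.501
vertex 0.829 1.407 4.163
endloop
endfacet
facet normal -0.536 -0.268 0.801
outer loop
vertex -0.172 1.903 4.501
vertex -1.021 1.513 3.803
vertex -0.164 0.795 4.136
endloop
endfacet
facet normal -0.913 -0.287 -0.290
outer loop
vertex -1.021 1.513 3.803
vertex -0.789 1.873 2.717
vertex -0.545 0.776 3.033
endloop
endfacet
facet normal -0.164 0.308 -0.937
outer loop
vertex -0.789 1.873 2.717
vertex 0.204 2.485 2.744
vertex 0.212 1.377 2.379
endloop
endfacet
facet normal 0.918 -0.391 0.066
outer loop
vertex 0.598 0.711 3.256
vertex 1.061 1.767 3.077
vertex 0.829 1.407 4.163
endloop
endfacet
facet normal 0.455 -0.759 0.466
outer loop
vertex 0.598 0.711 3.256
vertex 0.829 1.407 4.163
vertex -0.164 0.795 4.136
endloop
endfacet
facet normal -0.064 -0.997 0.039
outer loop
vertex 0.598 0.711 3.256
vertex -0.164 0.795 4.136
vertex -0.545 0.776 3.033
endloop
endfacet
facet normal 0.078 -0.777 -0.624
outer loop
vertex 0.598 0.711 3.256
vertex -0.545 0.776 3.033
vertex 0.212 1.377 2.379
endloop
endfacet
facet normal 0.685 -0.403 -0.607
outer loop
vertex 0.598 0.711 3.256
vertex 0.212 1.377 2.379
vertex 1.061 1.767 3.077
endloop
endfacet
facet normal 0.913 0.287 0.290
outer loop
vertex 0.829 1.407 4.163
vertex 1.061 1.767 3.077
vertex 0.585 2.504 3.847
endloop
endfacet
facet normal 0.164 -0.308 0.937
outer loop
vertex -0.164 0.795 4.136
vertex 0.829 1.407 4.163
vertex -0.172 1.903 4.501
endloop
endfacet
facet normal -0.677 -0.694 0.246
outer loop
vertex -0.545 0.776 3.033
vertex -0.164 0.795 4.136
vertex -1.021 1.513 3.803
endloop
endfacet
facet normal -0.447 -0.338 -0.828
outer loop
vertex 0.212 1.377 2.379
vertex -0.545 0.776 3.033
vertex -0.789 1.873 2.717
endloop
endfacet
facet normal 0.536 0.268 -0.801
outer loop
vertex 1.061 1.767 3.077
vertex 0.212 1.377 2.379
vertex 0.204 2.485 2.744
endloop
endfacet
facet normal -0.445 -0.232 0.865
outer loop
vertex 3.829 2.955 -2.525
vertex 3.016 4.285 -2.586
vertex 2.416 2.047 -3.496
endloop
endfacet
facet normal 0.521 -0.853 0.039
outer loop
vertex 3.084 2.395 -4.794
vertex 3.829 2.955 -2.525
vertex 2.416 2.047 -3.496
endloop
endfacet
facet normal -0.445 -0.232 0.865
outer loop
vertex 2.416 2.047 -3.496
vertex 3.016 4.285 -2.586
vertex 1.603 3.377 -3.557
endloop
endfacet
facet normal -0.728 -0.468 -0.500
outer loop
vertex 1.603 3.377 -3.557
vertex 3.084 2.395 -4.794
vertex 2.416 2.047 -3.496
endloop
endfacet
facet normal 0.728 0.468 0.500
outer loop
vertex 3.829 2.955 -2.525
vertex 3.684 4.633 -3.884
vertex 3.016 4.285 -2.586
endloop
endfacet
facet normal 0.521 -0.853 0.039
outer loop
vertex 4.497 3.303 -3.823
vertex 3.829 2.955 -2.525
vertex 3.084 2.395 -4.794
endloop
endfacet
facet normal 0.728 0.468 0.500
outer loop
vertex 4.497 3.303 -3.823
vertex 3.684 4.633 -3.884
vertex 3.829 2.955 -2.525
endloop
endfacet
facet normal -0.521 0.853 -0.039
outer loop
vertex 3.016 4.285 -2.586
vertex 3.684 4.633 -3.884
vertex 1.603 3.377 -3.557
endloop
endfacet
facet normal -0.728 -0.468 -0.500
outer loop
vertex 2.271 3.725 -4.855
vertex 3.084 2.395 -4.794
vertex 1.603 3.377 -3.557
endloop
endfacet
facet normal -0.521 0.853 -0.039
outer loop
vertex 1.603 3.377 -3.557
vertex 3.684 4.633 -3.884
vertex 2.271 3.725 -4.855
endloop
endfacet
facet normal 0.445 0.232 -0.865
outer loop
vertex 2.271 3.725 -4.855
vertex 4.497 3.303 -3.823
vertex 3.084 2.395 -4.794
endloop
endfacet
facet normal 0.445 0.232 -0.865
outer loop
vertex 3.684 4.633 -3.884
vertex 4.497 3.303 -3.823
vertex 2.271 3.725 -4.855
endloop
endfacet

endsolid


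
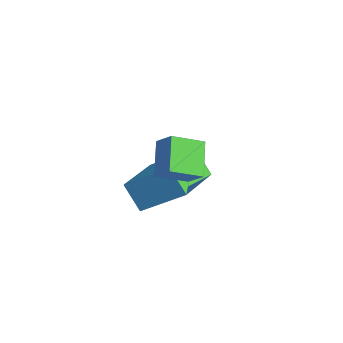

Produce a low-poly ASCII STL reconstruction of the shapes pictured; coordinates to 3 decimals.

solid 
facet normal -0.698 -0.070 0.713
outer loop
vertex 0.198 -4.472 -1.606
vertex 1.273 -3.367 -0.445
vertex -0.769 -2.715 -2.382
endloop
endfacet
facet normal -0.557 -0.572 -0.602
outer loop
vertex 0.047 -2.633 -3.215
vertex 0.198 -4.472 -1.606
vertex -0.769 -2.715 -2.382
endloop
endfacet
facet normal -0.698 -0.070 0.712
outer loop
vertex -0.769 -2.715 -2.382
vertex 1.273 -3.367 -0.445
vertex 0.305 -1.61 -1.22
endloop
endfacet
facet normal -0.450 0.817 -0.361
outer loop
vertex 0.305 -1.61 -1.22
vertex 0.047 -2.633 -3.215
vertex -0.769 -2.715 -2.382
endloop
endfacet
facet normal 0.450 -0.817 0.361
outer loop
vertex 0.198 -4.472 -1.606
vertex 2.089 -3.285 -1.278
vertex 1.273 -3.367 -0.445
endloop
endfacet
facet normal -0.557 -0.572 -0.602
outer loop
vertex 1.015 -4.39 -2.44
vertex 0.198 -4.472 -1.606
vertex 0.047 -2.633 -3.215
endloop
endfacet
facet normal 0.450 -0.817 0.361
outer loop
vertex 1.015 -4.39 -2.44
vertex 2.089 -3.285 -1.278
vertex 0.198 -4.472 -1.606
endloop
endfacet
facet normal 0.557 0.572 0.602
outer loop
vertex 1.273 -3.367 -0.445
vertex 2.089 -3.285 -1.278
vertex 0.305 -1.61 -1.22
endloop
endfacet
facet normal -0.450 0.817 -0.361
outer loop
vertex 1.122 -1.528 -2.054
vertex 0.047 -2.633 -3.215
vertex 0.305 -1.61 -1.22
endloop
endfacet
facet normal 0.557 0.572 0.602
outer loop
vertex 0.305 -1.61 -1.22
vertex 2.089 -3.285 -1.278
vertex 1.122 -1.528 -2.054
endloop
endfacet
facet normal 0.698 0.070 -0.713
outer loop
vertex 1.122 -1.528 -2.054
vertex 1.015 -4.39 -2.44
vertex 0.047 -2.633 -3.215
endloop
endfacet
facet normal 0.699 0.070 -0.712
outer loop
vertex 2.089 -3.285 -1.278
vertex 1.015 -4.39 -2.44
vertex 1.122 -1.528 -2.054
endloop
endfacet
facet normal -0.657 -0.147 -0.739
outer loop
vertex 2.375 -4.764 0.908
vertex 1.461 -4.028 1.575
vertex 2.788 -3.733 0.336
endloop
endfacet
facet normal 0.677 -0.545 -0.494
outer loop
vertex 3.419 -3.592 1.045
vertex 2.375 -4.764 0.908
vertex 2.788 -3.733 0.336
endloop
endfacet
facet normal -0.657 -0.147 -0.739
outer loop
vertex 2.788 -3.733 0.336
vertex 1.461 -4.028 1.575
vertex 1.874 -2.997 1.002
endloop
endfacet
facet normal 0.331 0.825 -0.458
outer loop
vertex 1.874 -2.997 1.002
vertex 3.419 -3.592 1.045
vertex 2.788 -3.733 0.336
endloop
endfacet
facet normal -0.330 -0.825 0.458
outer loop
vertex 2.375 -4.764 0.908
vertex 2.092 -3.887 2.284
vertex 1.461 -4.028 1.575
endloop
endfacet
facet normal 0.677 -0.546 -0.494
outer loop
vertex 3.006 -4.623 1.618
vertex 2.375 -4.764 0.908
vertex 3.419 -3.592 1.045
endloop
endfacet
facet normal -0.331 -0.825 0.458
outer loop
vertex 3.006 -4.623 1.618
vertex 2.092 -3.887 2.284
vertex 2.375 -4.764 0.908
endloop
endfacet
facet normal -0.677 0.546 0.494
outer loop
vertex 1.461 -4.028 1.575
vertex 2.092 -3.887 2.284
vertex 1.874 -2.997 1.002
endloop
endfacet
facet normal 0.331 0.825 -0.458
outer loop
vertex 2.505 -2.856 1.712
vertex 3.419 -3.592 1.045
vertex 1.874 -2.997 1.002
endloop
endfacet
facet normal -0.677 0.545 0.494
outer loop
vertex 1.874 -2.997 1.002
vertex 2.092 -3.887 2.284
vertex 2.505 -2.856 1.712
endloop
endfacet
facet normal 0.658 0.147 0.739
outer loop
vertex 2.505 -2.856 1.712
vertex 3.006 -4.623 1.618
vertex 3.419 -3.592 1.045
endloop
endfacet
facet normal 0.657 0.147 0.739
outer loop
vertex 2.092 -3.887 2.284
vertex 3.006 -4.623 1.618
vertex 2.505 -2.856 1.712
endloop
endfacet

endsolid


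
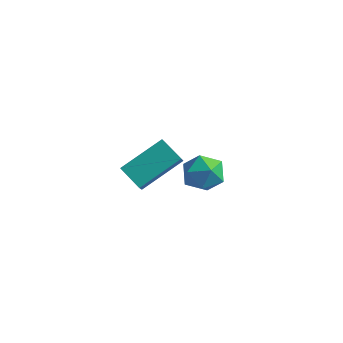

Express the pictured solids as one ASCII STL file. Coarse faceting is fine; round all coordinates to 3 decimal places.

solid 
facet normal -0.854 0.243 0.459
outer loop
vertex -3.741 -1.142 -2.973
vertex -2.742 0.456 -1.96
vertex -3.932 -0.622 -3.604
endloop
endfacet
facet normal -0.467 -0.747 -0.474
outer loop
vertex -2.898 -0.916 -4.16
vertex -3.741 -1.142 -2.973
vertex -3.932 -0.622 -3.604
endloop
endfacet
facet normal -0.854 0.243 0.459
outer loop
vertex -3.932 -0.622 -3.604
vertex -2.742 0.456 -1.96
vertex -2.933 0.976 -2.591
endloop
endfacet
facet normal -0.228 0.619 -0.752
outer loop
vertex -2.933 0.976 -2.591
vertex -2.898 -0.916 -4.16
vertex -3.932 -0.622 -3.604
endloop
endfacet
facet normal 0.228 -0.619 0.752
outer loop
vertex -3.741 -1.142 -2.973
vertex -1.708 0.162 -2.516
vertex -2.742 0.456 -1.96
endloop
endfacet
facet normal -0.467 -0.747 -0.474
outer loop
vertex -2.707 -1.436 -3.529
vertex -3.741 -1.142 -2.973
vertex -2.898 -0.916 -4.16
endloop
endfacet
facet normal 0.228 -0.619 0.752
outer loop
vertex -2.707 -1.436 -3.529
vertex -1.708 0.162 -2.516
vertex -3.741 -1.142 -2.973
endloop
endfacet
facet normal 0.467 0.747 0.474
outer loop
vertex -2.742 0.456 -1.96
vertex -1.708 0.162 -2.516
vertex -2.933 0.976 -2.591
endloop
endfacet
facet normal -0.228 0.619 -0.752
outer loop
vertex -1.899 0.682 -3.147
vertex -2.898 -0.916 -4.16
vertex -2.933 0.976 -2.591
endloop
endfacet
facet normal 0.467 0.747 0.474
outer loop
vertex -2.933 0.976 -2.591
vertex -1.708 0.162 -2.516
vertex -1.899 0.682 -3.147
endloop
endfacet
facet normal 0.854 -0.243 -0.459
outer loop
vertex -1.899 0.682 -3.147
vertex -2.707 -1.436 -3.529
vertex -2.898 -0.916 -4.16
endloop
endfacet
facet normal 0.854 -0.243 -0.459
outer loop
vertex -1.708 0.162 -2.516
vertex -2.707 -1.436 -3.529
vertex -1.899 0.682 -3.147
endloop
endfacet
facet normal -0.069 0.728 0.682
outer loop
vertex 1.129 -3.23 1.583
vertex 1.234 -3.825 2.228
vertex 1.939 -3.427 1.875
endloop
endfacet
facet normal 0.211 0.975 0.072
outer loop
vertex 1.129 -3.23 1.583
vertex 1.939 -3.427 1.875
vertex 1.793 -3.331 1.009
endloop
endfacet
facet normal -0.259 0.855 -0.450
outer loop
vertex 1.129 -3.23 1.583
vertex 1.793 -3.331 1.009
vertex 0.998 -3.668 0.827
endloop
endfacet
facet normal -0.830 0.533 -0.165
outer loop
vertex 1.129 -3.23 1.583
vertex 0.998 -3.668 0.827
vertex 0.652 -3.973 1.58
endloop
endfacet
facet normal -0.712 0.455 0.535
outer loop
vertex 1.129 -3.23 1.583
vertex 0.652 -3.973 1.58
vertex 1.234 -3.825 2.228
endloop
endfacet
facet normal 0.799 0.597 -0.069
outer loop
vertex 1.793 -3.331 1.009
vertex 1.939 -3.427 1.875
vertex 2.308 -3.987 1.3
endloop
endfacet
facet normal 0.347 0.198 0.917
outer loop
vertex 1.939 -3.427 1.875
vertex 1.234 -3.825 2.228
vertex 1.962 -4.292 2.053
endloop
endfacet
facet normal -0.693 -0.243 0.678
outer loop
vertex 1.234 -3.825 2.228
vertex 0.652 -3.973 1.58
vertex 1.167 -4.629 1.871
endloop
endfacet
facet normal -0.884 -0.117 -0.453
outer loop
vertex 0.652 -3.973 1.58
vertex 0.998 -3.668 0.827
vertex 1.021 -4.533 1.005
endloop
endfacet
facet normal 0.039 0.403 -0.914
outer loop
vertex 0.998 -3.668 0.827
vertex 1.793 -3.331 1.009
vertex 1.726 -4.135 0.652
endloop
endfacet
facet normal 0.830 -0.533 0.165
outer loop
vertex 1.831 -4.73 1.297
vertex 2.308 -3.987 1.3
vertex 1.962 -4.292 2.053
endloop
endfacet
facet normal 0.259 -0.855 0.450
outer loop
vertex 1.831 -4.73 1.297
vertex 1.962 -4.292 2.053
vertex 1.167 -4.629 1.871
endloop
endfacet
facet normal -0.211 -0.975 -0.072
outer loop
vertex 1.831 -4.73 1.297
vertex 1.167 -4.629 1.871
vertex 1.021 -4.533 1.005
endloop
endfacet
facet normal 0.069 -0.728 -0.682
outer loop
vertex 1.831 -4.73 1.297
vertex 1.021 -4.533 1.005
vertex 1.726 -4.135 0.652
endloop
endfacet
facet normal 0.712 -0.455 -0.535
outer loop
vertex 1.831 -4.73 1.297
vertex 1.726 -4.135 0.652
vertex 2.308 -3.987 1.3
endloop
endfacet
facet normal 0.884 0.117 0.453
outer loop
vertex 1.962 -4.292 2.053
vertex 2.308 -3.987 1.3
vertex 1.939 -3.427 1.875
endloop
endfacet
facet normal -0.039 -0.403 0.914
outer loop
vertex 1.167 -4.629 1.871
vertex 1.962 -4.292 2.053
vertex 1.234 -3.825 2.228
endloop
endfacet
facet normal -0.799 -0.597 0.069
outer loop
vertex 1.021 -4.533 1.005
vertex 1.167 -4.629 1.871
vertex 0.652 -3.973 1.58
endloop
endfacet
facet normal -0.347 -0.198 -0.917
outer loop
vertex 1.726 -4.135 0.652
vertex 1.021 -4.533 1.005
vertex 0.998 -3.668 0.827
endloop
endfacet
facet normal 0.693 0.243 -0.678
outer loop
vertex 2.308 -3.987 1.3
vertex 1.726 -4.135 0.652
vertex 1.793 -3.331 1.009
endloop
endfacet

endsolid


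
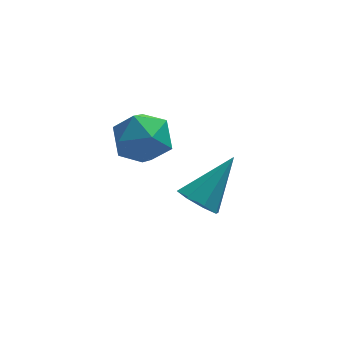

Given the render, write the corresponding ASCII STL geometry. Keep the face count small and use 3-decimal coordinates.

solid 
facet normal -0.784 0.005 0.621
outer loop
vertex -1.077 -2.642 1.934
vertex -0.973 -3.53 2.073
vertex -0.548 -2.936 2.605
endloop
endfacet
facet normal -0.447 0.635 0.630
outer loop
vertex -1.077 -2.642 1.934
vertex -0.548 -2.936 2.605
vertex -0.283 -2.24 2.092
endloop
endfacet
facet normal -0.446 0.894 -0.035
outer loop
vertex -1.077 -2.642 1.934
vertex -0.283 -2.24 2.092
vertex -0.545 -2.404 1.242
endloop
endfacet
facet normal -0.782 0.425 -0.455
outer loop
vertex -1.077 -2.642 1.934
vertex -0.545 -2.404 1.242
vertex -0.972 -3.201 1.231
endloop
endfacet
facet normal -0.991 -0.124 -0.050
outer loop
vertex -1.077 -2.642 1.934
vertex -0.972 -3.201 1.231
vertex -0.973 -3.53 2.073
endloop
endfacet
facet normal 0.230 0.519 0.823
outer loop
vertex -0.283 -2.24 2.092
vertex -0.548 -2.936 2.605
vertex 0.312 -2.879 2.329
endloop
endfacet
facet normal -0.315 -0.498 0.808
outer loop
vertex -0.548 -2.936 2.605
vertex -0.973 -3.53 2.073
vertex -0.115 -3.676 2.318
endloop
endfacet
facet normal -0.650 -0.708 -0.277
outer loop
vertex -0.973 -3.53 2.073
vertex -0.972 -3.201 1.231
vertex -0.377 -3.84 1.468
endloop
endfacet
facet normal -0.311 0.180 -0.933
outer loop
vertex -0.972 -3.201 1.231
vertex -0.545 -2.404 1.242
vertex -0.112 -3.144 0.955
endloop
endfacet
facet normal 0.232 0.939 -0.253
outer loop
vertex -0.545 -2.404 1.242
vertex -0.283 -2.24 2.092
vertex 0.313 -2.55 1.487
endloop
endfacet
facet normal 0.782 -0.425 0.455
outer loop
vertex 0.417 -3.438 1.626
vertex 0.312 -2.879 2.329
vertex -0.115 -3.676 2.318
endloop
endfacet
facet normal 0.446 -0.894 0.035
outer loop
vertex 0.417 -3.438 1.626
vertex -0.115 -3.676 2.318
vertex -0.377 -3.84 1.468
endloop
endfacet
facet normal 0.447 -0.635 -0.630
outer loop
vertex 0.417 -3.438 1.626
vertex -0.377 -3.84 1.468
vertex -0.112 -3.144 0.955
endloop
endfacet
facet normal 0.784 -0.005 -0.621
outer loop
vertex 0.417 -3.438 1.626
vertex -0.112 -3.144 0.955
vertex 0.313 -2.55 1.487
endloop
endfacet
facet normal 0.991 0.124 0.050
outer loop
vertex 0.417 -3.438 1.626
vertex 0.313 -2.55 1.487
vertex 0.312 -2.879 2.329
endloop
endfacet
facet normal 0.311 -0.180 0.933
outer loop
vertex -0.115 -3.676 2.318
vertex 0.312 -2.879 2.329
vertex -0.548 -2.936 2.605
endloop
endfacet
facet normal -0.232 -0.939 0.253
outer loop
vertex -0.377 -3.84 1.468
vertex -0.115 -3.676 2.318
vertex -0.973 -3.53 2.073
endloop
endfacet
facet normal -0.230 -0.519 -0.823
outer loop
vertex -0.112 -3.144 0.955
vertex -0.377 -3.84 1.468
vertex -0.972 -3.201 1.231
endloop
endfacet
facet normal 0.315 0.498 -0.808
outer loop
vertex 0.313 -2.55 1.487
vertex -0.112 -3.144 0.955
vertex -0.545 -2.404 1.242
endloop
endfacet
facet normal 0.650 0.708 0.277
outer loop
vertex 0.312 -2.879 2.329
vertex 0.313 -2.55 1.487
vertex -0.283 -2.24 2.092
endloop
endfacet
facet normal -0.589 -0.424 -0.688
outer loop
vertex 1.479 -2.312 -1.822
vertex 1.152 -2.663 -1.326
vertex 1.063 -2.049 -1.628
endloop
endfacet
facet normal 0.376 0.856 -0.354
outer loop
vertex 1.479 -2.312 -1.822
vertex 1.063 -2.049 -1.628
vertex 2.188 -1.917 -0.114
endloop
endfacet
facet normal -0.590 -0.424 -0.688
outer loop
vertex 1.063 -2.049 -1.628
vertex 1.152 -2.663 -1.326
vertex 0.7 -2.146 -1.257
endloop
endfacet
facet normal -0.198 0.978 0.062
outer loop
vertex 1.063 -2.049 -1.628
vertex 0.7 -2.146 -1.257
vertex 2.188 -1.917 -0.114
endloop
endfacet
facet normal -0.589 -0.423 -0.688
outer loop
vertex 0.7 -2.146 -1.257
vertex 1.152 -2.663 -1.326
vertex 0.601 -2.545 -0.927
endloop
endfacet
facet normal -0.539 0.612 0.579
outer loop
vertex 0.7 -2.146 -1.257
vertex 0.601 -2.545 -0.927
vertex 2.188 -1.917 -0.114
endloop
endfacet
facet normal -0.589 -0.424 -0.688
outer loop
vertex 0.601 -2.545 -0.927
vertex 1.152 -2.663 -1.326
vertex 0.825 -3.014 -0.83
endloop
endfacet
facet normal -0.447 -0.028 0.894
outer loop
vertex 0.601 -2.545 -0.927
vertex 0.825 -3.014 -0.83
vertex 2.188 -1.917 -0.114
endloop
endfacet
facet normal -0.589 -0.424 -0.688
outer loop
vertex 0.825 -3.014 -0.83
vertex 1.152 -2.663 -1.326
vertex 1.24 -3.277 -1.023
endloop
endfacet
facet normal 0.024 -0.567 0.823
outer loop
vertex 0.825 -3.014 -0.83
vertex 1.24 -3.277 -1.023
vertex 2.188 -1.917 -0.114
endloop
endfacet
facet normal -0.590 -0.424 -0.688
outer loop
vertex 1.24 -3.277 -1.023
vertex 1.152 -2.663 -1.326
vertex 1.603 -3.18 -1.394
endloop
endfacet
facet normal 0.600 -0.690 0.406
outer loop
vertex 1.24 -3.277 -1.023
vertex 1.603 -3.18 -1.394
vertex 2.188 -1.917 -0.114
endloop
endfacet
facet normal -0.589 -0.424 -0.688
outer loop
vertex 1.603 -3.18 -1.394
vertex 1.152 -2.663 -1.326
vertex 1.702 -2.78 -1.725
endloop
endfacet
facet normal 0.940 -0.324 -0.110
outer loop
vertex 1.603 -3.18 -1.394
vertex 1.702 -2.78 -1.725
vertex 2.188 -1.917 -0.114
endloop
endfacet
facet normal -0.589 -0.423 -0.688
outer loop
vertex 1.702 -2.78 -1.725
vertex 1.152 -2.663 -1.326
vertex 1.479 -2.312 -1.822
endloop
endfacet
facet normal 0.848 0.316 -0.425
outer loop
vertex 1.702 -2.78 -1.725
vertex 1.479 -2.312 -1.822
vertex 2.188 -1.917 -0.114
endloop
endfacet

endsolid


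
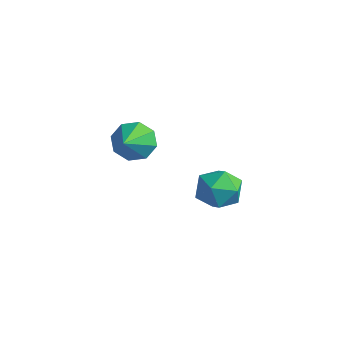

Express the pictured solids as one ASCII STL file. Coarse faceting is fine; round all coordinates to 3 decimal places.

solid 
facet normal -0.540 0.686 -0.488
outer loop
vertex 0.267 -1.199 1.502
vertex -0.409 -1.292 2.119
vertex 0.336 -0.758 2.046
endloop
endfacet
facet normal 0.994 -0.022 -0.108
outer loop
vertex 0.267 -1.199 1.502
vertex 0.336 -0.758 2.046
vertex 0.389 -2.308 2.841
endloop
endfacet
facet normal -0.539 0.686 -0.489
outer loop
vertex 0.336 -0.758 2.046
vertex -0.409 -1.292 2.119
vertex -0.032 -0.629 2.633
endloop
endfacet
facet normal 0.842 0.269 0.468
outer loop
vertex 0.336 -0.758 2.046
vertex -0.032 -0.629 2.633
vertex 0.389 -2.308 2.841
endloop
endfacet
facet normal -0.541 0.685 -0.487
outer loop
vertex -0.032 -0.629 2.633
vertex -0.409 -1.292 2.119
vertex -0.62 -0.89 2.919
endloop
endfacet
facet normal 0.354 0.202 0.913
outer loop
vertex -0.032 -0.629 2.633
vertex -0.62 -0.89 2.919
vertex 0.389 -2.308 2.841
endloop
endfacet
facet normal -0.539 0.687 -0.487
outer loop
vertex -0.62 -0.89 2.919
vertex -0.409 -1.292 2.119
vertex -1.086 -1.386 2.736
endloop
endfacet
facet normal -0.184 -0.184 0.966
outer loop
vertex -0.62 -0.89 2.919
vertex -1.086 -1.386 2.736
vertex 0.389 -2.308 2.841
endloop
endfacet
facet normal -0.540 0.686 -0.488
outer loop
vertex -1.086 -1.386 2.736
vertex -0.409 -1.292 2.119
vertex -1.155 -1.827 2.192
endloop
endfacet
facet normal -0.456 -0.662 0.595
outer loop
vertex -1.086 -1.386 2.736
vertex -1.155 -1.827 2.192
vertex 0.389 -2.308 2.841
endloop
endfacet
facet normal -0.540 0.686 -0.488
outer loop
vertex -1.155 -1.827 2.192
vertex -0.409 -1.292 2.119
vertex -0.787 -1.955 1.605
endloop
endfacet
facet normal -0.304 -0.953 0.017
outer loop
vertex -1.155 -1.827 2.192
vertex -0.787 -1.955 1.605
vertex 0.389 -2.308 2.841
endloop
endfacet
facet normal -0.540 0.686 -0.488
outer loop
vertex -0.787 -1.955 1.605
vertex -0.409 -1.292 2.119
vertex -0.198 -1.695 1.319
endloop
endfacet
facet normal 0.183 -0.885 -0.427
outer loop
vertex -0.787 -1.955 1.605
vertex -0.198 -1.695 1.319
vertex 0.389 -2.308 2.841
endloop
endfacet
facet normal -0.540 0.686 -0.488
outer loop
vertex -0.198 -1.695 1.319
vertex -0.409 -1.292 2.119
vertex 0.267 -1.199 1.502
endloop
endfacet
facet normal 0.722 -0.500 -0.479
outer loop
vertex -0.198 -1.695 1.319
vertex 0.267 -1.199 1.502
vertex 0.389 -2.308 2.841
endloop
endfacet
facet normal -0.185 0.724 0.664
outer loop
vertex -0.43 3.921 -2.325
vertex -1.419 3.495 -2.136
vertex -0.561 3.169 -1.542
endloop
endfacet
facet normal 0.512 0.575 0.638
outer loop
vertex -0.43 3.921 -2.325
vertex -0.561 3.169 -1.542
vertex 0.31 3.126 -2.202
endloop
endfacet
facet normal 0.734 0.678 -0.033
outer loop
vertex -0.43 3.921 -2.325
vertex 0.31 3.126 -2.202
vertex -0.01 3.424 -3.204
endloop
endfacet
facet normal 0.174 0.891 -0.420
outer loop
vertex -0.43 3.921 -2.325
vertex -0.01 3.424 -3.204
vertex -1.079 3.652 -3.163
endloop
endfacet
facet normal -0.394 0.919 0.010
outer loop
vertex -0.43 3.921 -2.325
vertex -1.079 3.652 -3.163
vertex -1.419 3.495 -2.136
endloop
endfacet
facet normal 0.596 -0.116 0.794
outer loop
vertex 0.31 3.126 -2.202
vertex -0.561 3.169 -1.542
vertex -0.221 2.208 -1.937
endloop
endfacet
facet normal -0.532 0.125 0.837
outer loop
vertex -0.561 3.169 -1.542
vertex -1.419 3.495 -2.136
vertex -1.29 2.436 -1.896
endloop
endfacet
facet normal -0.871 0.440 -0.221
outer loop
vertex -1.419 3.495 -2.136
vertex -1.079 3.652 -3.163
vertex -1.61 2.734 -2.898
endloop
endfacet
facet normal 0.049 0.394 -0.918
outer loop
vertex -1.079 3.652 -3.163
vertex -0.01 3.424 -3.204
vertex -0.739 2.691 -3.558
endloop
endfacet
facet normal 0.956 0.051 -0.290
outer loop
vertex -0.01 3.424 -3.204
vertex 0.31 3.126 -2.202
vertex 0.119 2.365 -2.964
endloop
endfacet
facet normal -0.174 -0.891 0.420
outer loop
vertex -0.87 1.939 -2.775
vertex -0.221 2.208 -1.937
vertex -1.29 2.436 -1.896
endloop
endfacet
facet normal -0.734 -0.678 0.033
outer loop
vertex -0.87 1.939 -2.775
vertex -1.29 2.436 -1.896
vertex -1.61 2.734 -2.898
endloop
endfacet
facet normal -0.512 -0.575 -0.638
outer loop
vertex -0.87 1.939 -2.775
vertex -1.61 2.734 -2.898
vertex -0.739 2.691 -3.558
endloop
endfacet
facet normal 0.185 -0.724 -0.664
outer loop
vertex -0.87 1.939 -2.775
vertex -0.739 2.691 -3.558
vertex 0.119 2.365 -2.964
endloop
endfacet
facet normal 0.394 -0.919 -0.010
outer loop
vertex -0.87 1.939 -2.775
vertex 0.119 2.365 -2.964
vertex -0.221 2.208 -1.937
endloop
endfacet
facet normal -0.049 -0.394 0.918
outer loop
vertex -1.29 2.436 -1.896
vertex -0.221 2.208 -1.937
vertex -0.561 3.169 -1.542
endloop
endfacet
facet normal -0.956 -0.051 0.290
outer loop
vertex -1.61 2.734 -2.898
vertex -1.29 2.436 -1.896
vertex -1.419 3.495 -2.136
endloop
endfacet
facet normal -0.596 0.116 -0.794
outer loop
vertex -0.739 2.691 -3.558
vertex -1.61 2.734 -2.898
vertex -1.079 3.652 -3.163
endloop
endfacet
facet normal 0.532 -0.125 -0.837
outer loop
vertex 0.119 2.365 -2.964
vertex -0.739 2.691 -3.558
vertex -0.01 3.424 -3.204
endloop
endfacet
facet normal 0.871 -0.440 0.221
outer loop
vertex -0.221 2.208 -1.937
vertex 0.119 2.365 -2.964
vertex 0.31 3.126 -2.202
endloop
endfacet

endsolid


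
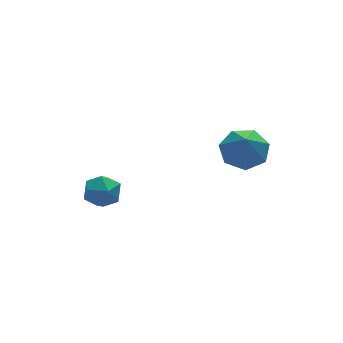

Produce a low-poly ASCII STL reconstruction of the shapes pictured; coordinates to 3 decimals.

solid 
facet normal 0.202 0.518 -0.831
outer loop
vertex 2.197 -0.255 0.645
vertex 1.599 0.566 1.012
vertex 2.654 0.385 1.155
endloop
endfacet
facet normal 0.634 -0.705 0.316
outer loop
vertex 2.197 -0.255 0.645
vertex 2.654 0.385 1.155
vertex 1.261 -0.306 2.408
endloop
endfacet
facet normal 0.202 0.518 -0.831
outer loop
vertex 2.654 0.385 1.155
vertex 1.599 0.566 1.012
vertex 2.317 1.161 1.557
endloop
endfacet
facet normal 0.687 -0.076 0.722
outer loop
vertex 2.654 0.385 1.155
vertex 2.317 1.161 1.557
vertex 1.261 -0.306 2.408
endloop
endfacet
facet normal 0.201 0.518 -0.831
outer loop
vertex 2.317 1.161 1.557
vertex 1.599 0.566 1.012
vertex 1.439 1.489 1.549
endloop
endfacet
facet normal 0.147 0.415 0.898
outer loop
vertex 2.317 1.161 1.557
vertex 1.439 1.489 1.549
vertex 1.261 -0.306 2.408
endloop
endfacet
facet normal 0.200 0.518 -0.831
outer loop
vertex 1.439 1.489 1.549
vertex 1.599 0.566 1.012
vertex 0.681 1.121 1.137
endloop
endfacet
facet normal -0.580 0.398 0.711
outer loop
vertex 1.439 1.489 1.549
vertex 0.681 1.121 1.137
vertex 1.261 -0.306 2.408
endloop
endfacet
facet normal 0.201 0.519 -0.831
outer loop
vertex 0.681 1.121 1.137
vertex 1.599 0.566 1.012
vertex 0.615 0.336 0.63
endloop
endfacet
facet normal -0.946 -0.116 0.302
outer loop
vertex 0.681 1.121 1.137
vertex 0.615 0.336 0.63
vertex 1.261 -0.306 2.408
endloop
endfacet
facet normal 0.201 0.519 -0.831
outer loop
vertex 0.615 0.336 0.63
vertex 1.599 0.566 1.012
vertex 1.29 -0.277 0.411
endloop
endfacet
facet normal -0.676 -0.737 -0.021
outer loop
vertex 0.615 0.336 0.63
vertex 1.29 -0.277 0.411
vertex 1.261 -0.306 2.408
endloop
endfacet
facet normal 0.202 0.518 -0.831
outer loop
vertex 1.29 -0.277 0.411
vertex 1.599 0.566 1.012
vertex 2.197 -0.255 0.645
endloop
endfacet
facet normal 0.028 -1.000 -0.014
outer loop
vertex 1.29 -0.277 0.411
vertex 2.197 -0.255 0.645
vertex 1.261 -0.306 2.408
endloop
endfacet
facet normal 0.003 1.000 -0.012
outer loop
vertex -3.603 4.331 -3.058
vertex -4.034 4.342 -2.228
vertex -3.099 4.339 -2.27
endloop
endfacet
facet normal 0.564 0.739 -0.368
outer loop
vertex -3.603 4.331 -3.058
vertex -3.099 4.339 -2.27
vertex -2.843 3.789 -2.983
endloop
endfacet
facet normal 0.317 0.322 -0.892
outer loop
vertex -3.603 4.331 -3.058
vertex -2.843 3.789 -2.983
vertex -3.62 3.452 -3.381
endloop
endfacet
facet normal -0.394 0.324 -0.860
outer loop
vertex -3.603 4.331 -3.058
vertex -3.62 3.452 -3.381
vertex -4.356 3.794 -2.915
endloop
endfacet
facet normal -0.590 0.743 -0.316
outer loop
vertex -3.603 4.331 -3.058
vertex -4.356 3.794 -2.915
vertex -4.034 4.342 -2.228
endloop
endfacet
facet normal 0.940 0.333 0.081
outer loop
vertex -2.843 3.789 -2.983
vertex -3.099 4.339 -2.27
vertex -2.804 3.466 -2.105
endloop
endfacet
facet normal 0.032 0.754 0.657
outer loop
vertex -3.099 4.339 -2.27
vertex -4.034 4.342 -2.228
vertex -3.54 3.808 -1.639
endloop
endfacet
facet normal -0.927 0.337 0.165
outer loop
vertex -4.034 4.342 -2.228
vertex -4.356 3.794 -2.915
vertex -4.317 3.471 -2.037
endloop
endfacet
facet normal -0.611 -0.341 -0.714
outer loop
vertex -4.356 3.794 -2.915
vertex -3.62 3.452 -3.381
vertex -4.061 2.921 -2.75
endloop
endfacet
facet normal 0.542 -0.344 -0.767
outer loop
vertex -3.62 3.452 -3.381
vertex -2.843 3.789 -2.983
vertex -3.126 2.918 -2.792
endloop
endfacet
facet normal 0.394 -0.324 0.860
outer loop
vertex -3.557 2.929 -1.962
vertex -2.804 3.466 -2.105
vertex -3.54 3.808 -1.639
endloop
endfacet
facet normal -0.317 -0.322 0.892
outer loop
vertex -3.557 2.929 -1.962
vertex -3.54 3.808 -1.639
vertex -4.317 3.471 -2.037
endloop
endfacet
facet normal -0.564 -0.739 0.368
outer loop
vertex -3.557 2.929 -1.962
vertex -4.317 3.471 -2.037
vertex -4.061 2.921 -2.75
endloop
endfacet
facet normal -0.003 -1.000 0.012
outer loop
vertex -3.557 2.929 -1.962
vertex -4.061 2.921 -2.75
vertex -3.126 2.918 -2.792
endloop
endfacet
facet normal 0.590 -0.743 0.316
outer loop
vertex -3.557 2.929 -1.962
vertex -3.126 2.918 -2.792
vertex -2.804 3.466 -2.105
endloop
endfacet
facet normal 0.611 0.341 0.714
outer loop
vertex -3.54 3.808 -1.639
vertex -2.804 3.466 -2.105
vertex -3.099 4.339 -2.27
endloop
endfacet
facet normal -0.542 0.344 0.767
outer loop
vertex -4.317 3.471 -2.037
vertex -3.54 3.808 -1.639
vertex -4.034 4.342 -2.228
endloop
endfacet
facet normal -0.940 -0.333 -0.081
outer loop
vertex -4.061 2.921 -2.75
vertex -4.317 3.471 -2.037
vertex -4.356 3.794 -2.915
endloop
endfacet
facet normal -0.032 -0.754 -0.657
outer loop
vertex -3.126 2.918 -2.792
vertex -4.061 2.921 -2.75
vertex -3.62 3.452 -3.381
endloop
endfacet
facet normal 0.927 -0.337 -0.165
outer loop
vertex -2.804 3.466 -2.105
vertex -3.126 2.918 -2.792
vertex -2.843 3.789 -2.983
endloop
endfacet

endsolid


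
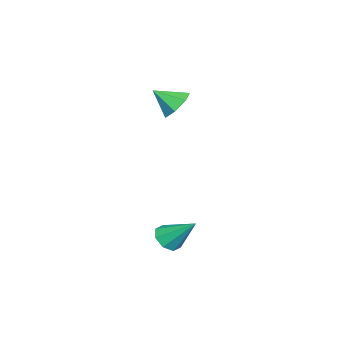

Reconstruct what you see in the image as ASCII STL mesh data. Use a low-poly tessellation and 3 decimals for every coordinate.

solid 
facet normal -0.215 0.741 -0.636
outer loop
vertex -3.126 0.283 2.872
vertex -3.521 -0.285 2.344
vertex -3.863 0.177 2.997
endloop
endfacet
facet normal 0.139 0.182 0.973
outer loop
vertex -3.126 0.283 2.872
vertex -3.863 0.177 2.997
vertex -3.239 -1.255 3.176
endloop
endfacet
facet normal -0.215 0.740 -0.637
outer loop
vertex -3.863 0.177 2.997
vertex -3.521 -0.285 2.344
vertex -4.342 -0.277 2.631
endloop
endfacet
facet normal -0.526 -0.124 0.842
outer loop
vertex -3.863 0.177 2.997
vertex -4.342 -0.277 2.631
vertex -3.239 -1.255 3.176
endloop
endfacet
facet normal -0.215 0.742 -0.635
outer loop
vertex -4.342 -0.277 2.631
vertex -3.521 -0.285 2.344
vertex -4.203 -0.736 2.048
endloop
endfacet
facet normal -0.712 -0.624 0.322
outer loop
vertex -4.342 -0.277 2.631
vertex -4.203 -0.736 2.048
vertex -3.239 -1.255 3.176
endloop
endfacet
facet normal -0.215 0.742 -0.635
outer loop
vertex -4.203 -0.736 2.048
vertex -3.521 -0.285 2.344
vertex -3.551 -0.855 1.688
endloop
endfacet
facet normal -0.279 -0.940 -0.194
outer loop
vertex -4.203 -0.736 2.048
vertex -3.551 -0.855 1.688
vertex -3.239 -1.255 3.176
endloop
endfacet
facet normal -0.216 0.742 -0.635
outer loop
vertex -3.551 -0.855 1.688
vertex -3.521 -0.285 2.344
vertex -2.876 -0.545 1.821
endloop
endfacet
facet normal 0.447 -0.836 -0.318
outer loop
vertex -3.551 -0.855 1.688
vertex -2.876 -0.545 1.821
vertex -3.239 -1.255 3.176
endloop
endfacet
facet normal -0.216 0.741 -0.635
outer loop
vertex -2.876 -0.545 1.821
vertex -3.521 -0.285 2.344
vertex -2.687 -0.038 2.348
endloop
endfacet
facet normal 0.921 -0.388 0.043
outer loop
vertex -2.876 -0.545 1.821
vertex -2.687 -0.038 2.348
vertex -3.239 -1.255 3.176
endloop
endfacet
facet normal -0.216 0.741 -0.635
outer loop
vertex -2.687 -0.038 2.348
vertex -3.521 -0.285 2.344
vertex -3.126 0.283 2.872
endloop
endfacet
facet normal 0.784 0.064 0.617
outer loop
vertex -2.687 -0.038 2.348
vertex -3.126 0.283 2.872
vertex -3.239 -1.255 3.176
endloop
endfacet
facet normal -0.093 -0.731 -0.676
outer loop
vertex 2.269 1.799 -3.14
vertex 1.871 1.419 -2.675
vertex 1.731 1.908 -3.184
endloop
endfacet
facet normal 0.213 0.875 -0.435
outer loop
vertex 2.269 1.799 -3.14
vertex 1.731 1.908 -3.184
vertex 2.029 2.661 -1.525
endloop
endfacet
facet normal -0.092 -0.731 -0.677
outer loop
vertex 1.731 1.908 -3.184
vertex 1.871 1.419 -2.675
vertex 1.275 1.73 -2.93
endloop
endfacet
facet normal -0.483 0.827 -0.288
outer loop
vertex 1.731 1.908 -3.184
vertex 1.275 1.73 -2.93
vertex 2.029 2.661 -1.525
endloop
endfacet
facet normal -0.092 -0.731 -0.677
outer loop
vertex 1.275 1.73 -2.93
vertex 1.871 1.419 -2.675
vertex 1.169 1.37 -2.527
endloop
endfacet
facet normal -0.876 0.450 0.172
outer loop
vertex 1.275 1.73 -2.93
vertex 1.169 1.37 -2.527
vertex 2.029 2.661 -1.525
endloop
endfacet
facet normal -0.091 -0.731 -0.676
outer loop
vertex 1.169 1.37 -2.527
vertex 1.871 1.419 -2.675
vertex 1.474 1.039 -2.21
endloop
endfacet
facet normal -0.737 -0.033 0.675
outer loop
vertex 1.169 1.37 -2.527
vertex 1.474 1.039 -2.21
vertex 2.029 2.661 -1.525
endloop
endfacet
facet normal -0.092 -0.731 -0.676
outer loop
vertex 1.474 1.039 -2.21
vertex 1.871 1.419 -2.675
vertex 2.012 0.93 -2.165
endloop
endfacet
facet normal -0.147 -0.342 0.928
outer loop
vertex 1.474 1.039 -2.21
vertex 2.012 0.93 -2.165
vertex 2.029 2.661 -1.525
endloop
endfacet
facet normal -0.092 -0.731 -0.676
outer loop
vertex 2.012 0.93 -2.165
vertex 1.871 1.419 -2.675
vertex 2.468 1.107 -2.419
endloop
endfacet
facet normal 0.550 -0.294 0.782
outer loop
vertex 2.012 0.93 -2.165
vertex 2.468 1.107 -2.419
vertex 2.029 2.661 -1.525
endloop
endfacet
facet normal -0.092 -0.731 -0.676
outer loop
vertex 2.468 1.107 -2.419
vertex 1.871 1.419 -2.675
vertex 2.574 1.467 -2.823
endloop
endfacet
facet normal 0.944 0.082 0.321
outer loop
vertex 2.468 1.107 -2.419
vertex 2.574 1.467 -2.823
vertex 2.029 2.661 -1.525
endloop
endfacet
facet normal -0.092 -0.731 -0.676
outer loop
vertex 2.574 1.467 -2.823
vertex 1.871 1.419 -2.675
vertex 2.269 1.799 -3.14
endloop
endfacet
facet normal 0.805 0.565 -0.182
outer loop
vertex 2.574 1.467 -2.823
vertex 2.269 1.799 -3.14
vertex 2.029 2.661 -1.525
endloop
endfacet

endsolid
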